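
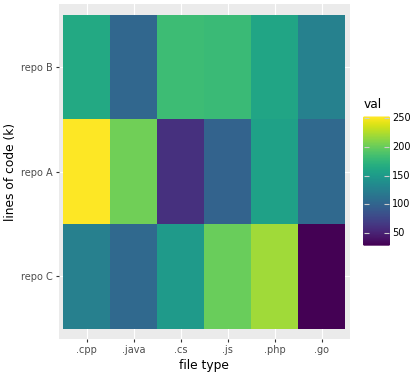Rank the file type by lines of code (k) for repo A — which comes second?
Top 3 for repo A: .cpp ≈ 260, .java ≈ 200, .php ≈ 160.

.java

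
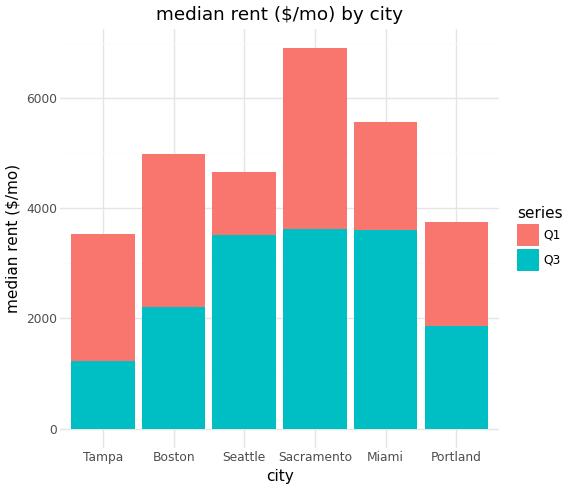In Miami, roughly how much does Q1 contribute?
Q1 top ≈ 6000, bottom ≈ 4000; segment ≈ 2000.

≈ 2000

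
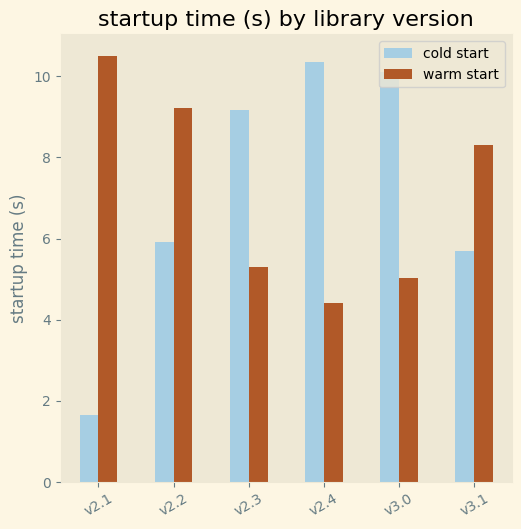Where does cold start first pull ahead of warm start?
v2.2: cold start ≈ 6 vs warm start ≈ 9 (not yet); v2.3: cold start ≈ 9 vs warm start ≈ 5 (first crossover).

v2.3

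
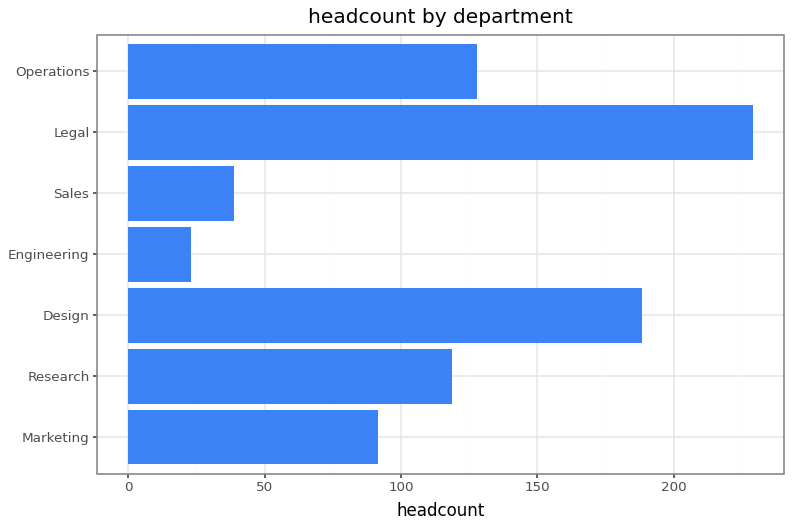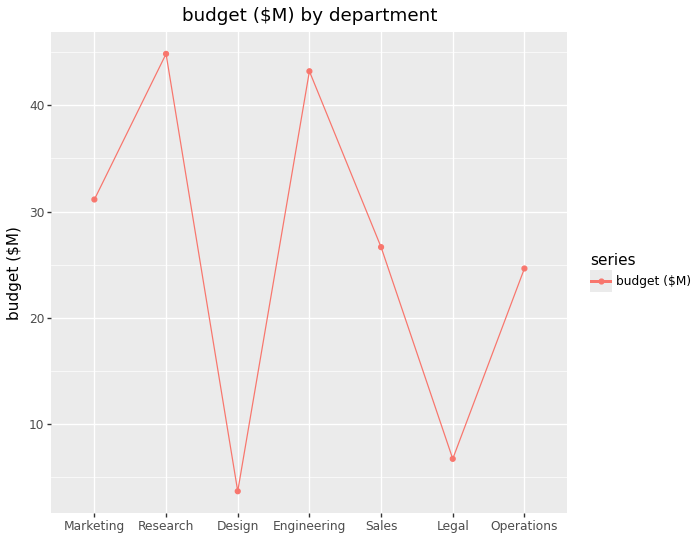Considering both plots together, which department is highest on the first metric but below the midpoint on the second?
Chart 2 median budget ($M) ≈ 25; below-median departments: Design, Legal, Operations. Among those, Legal has the highest headcount (≈ 225).

Legal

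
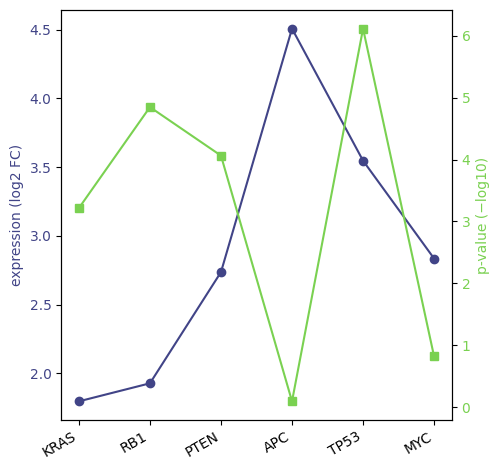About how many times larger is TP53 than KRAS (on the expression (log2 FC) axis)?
≈ 1.75×

TP53 ≈ 3.5, KRAS ≈ 2.0; 3.5/2.0 ≈ 1.75.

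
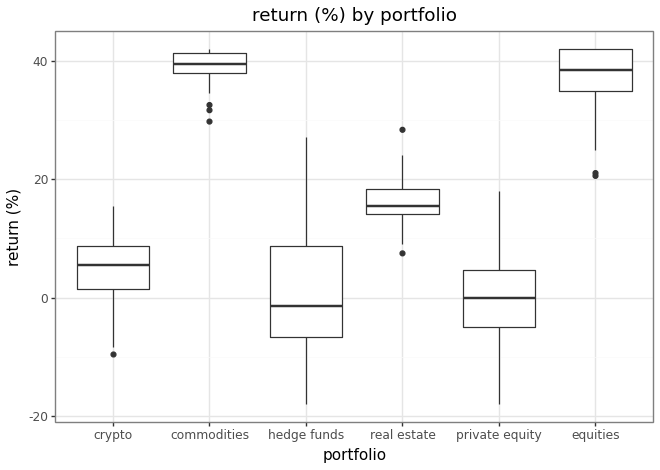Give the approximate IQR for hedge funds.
≈ 15

Q3 ≈ 10, Q1 ≈ -5; IQR ≈ 15.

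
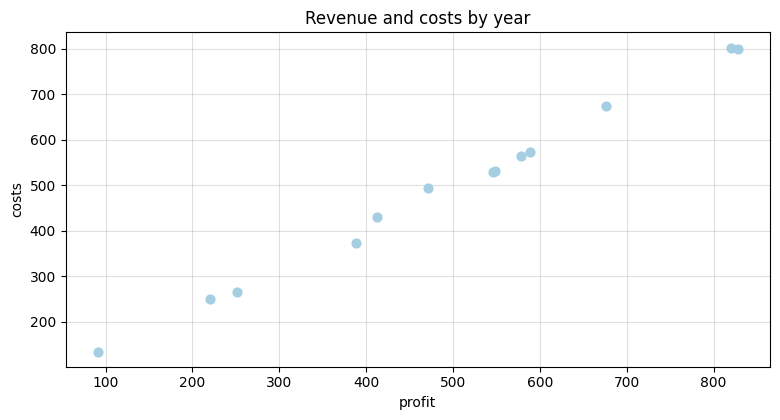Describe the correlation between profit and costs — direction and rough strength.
Points are positively correlated; strong (|r| ≈ 1.0).

positive, strong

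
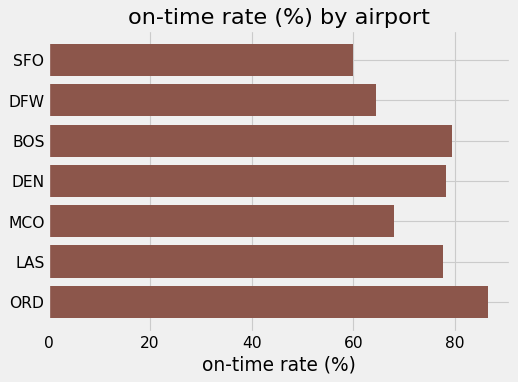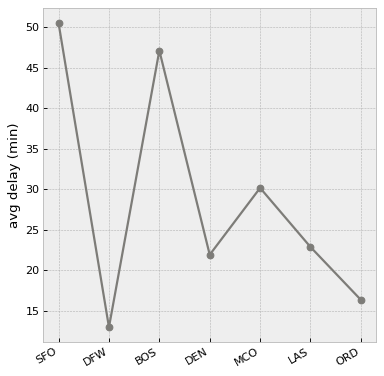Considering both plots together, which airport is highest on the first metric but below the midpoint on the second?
Chart 2 median avg delay (min) ≈ 25; below-median airports: DFW, DEN, ORD. Among those, ORD has the highest on-time rate (%) (≈ 90).

ORD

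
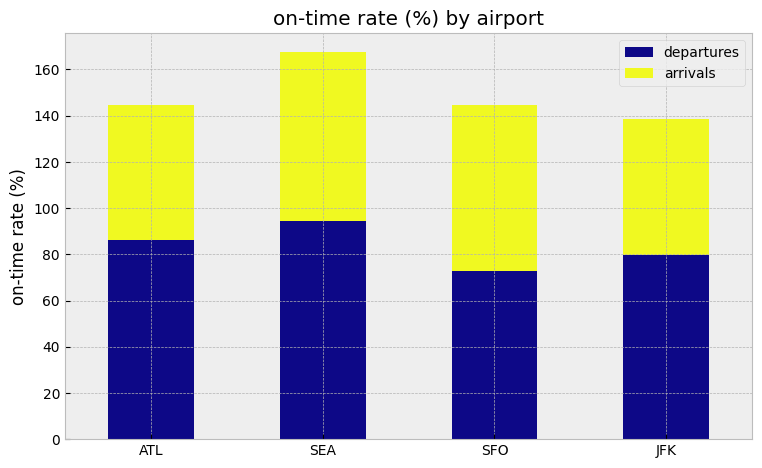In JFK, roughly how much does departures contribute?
departures top ≈ 80, bottom ≈ 0; segment ≈ 80.

≈ 80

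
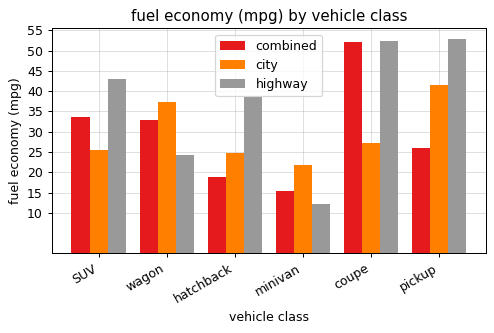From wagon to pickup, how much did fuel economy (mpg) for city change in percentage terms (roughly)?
wagon ≈ 35, pickup ≈ 40; (40 − 35) / 35 ≈ +14.3%.

≈ +14.3%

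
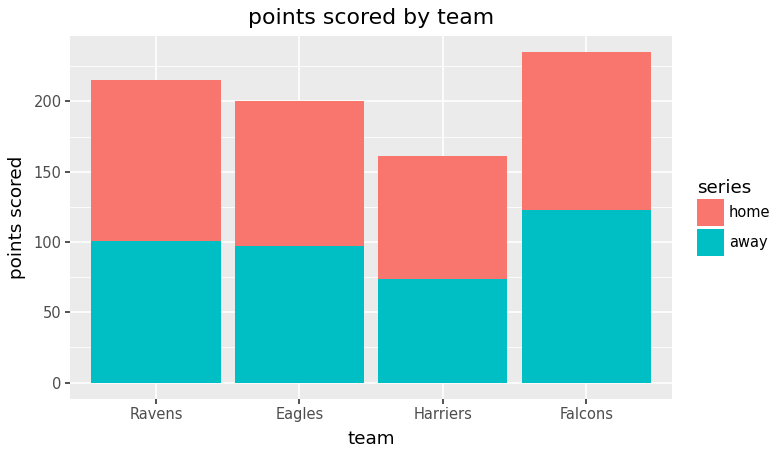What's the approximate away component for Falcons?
≈ 120

away top ≈ 120, bottom ≈ 0; segment ≈ 120.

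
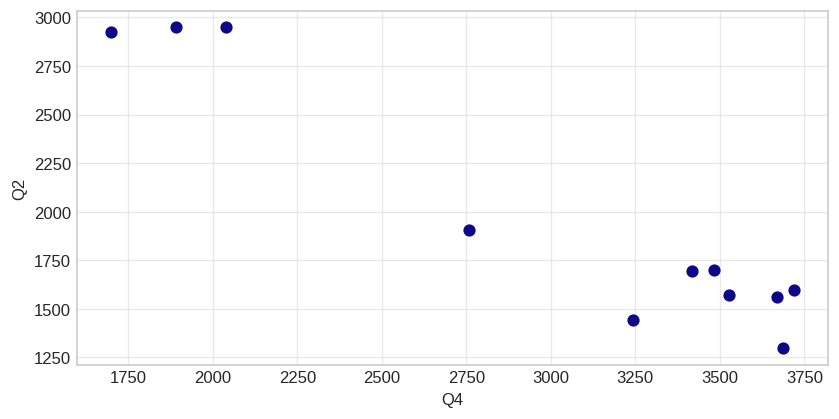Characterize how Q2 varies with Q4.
negative, strong

Points are negatively correlated; strong (|r| ≈ 1.0).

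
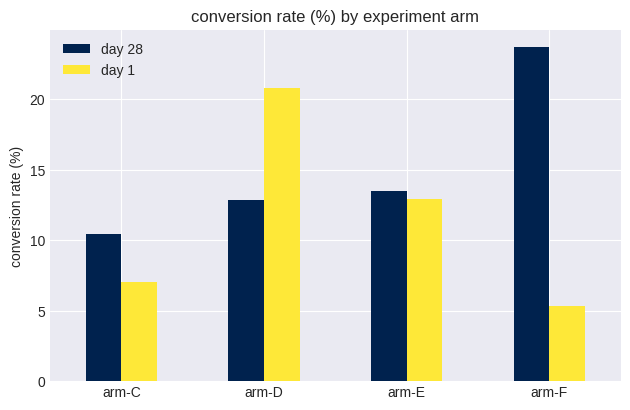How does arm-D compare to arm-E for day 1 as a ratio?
≈ 1.67×

arm-D ≈ 20, arm-E ≈ 12; 20/12 ≈ 1.67.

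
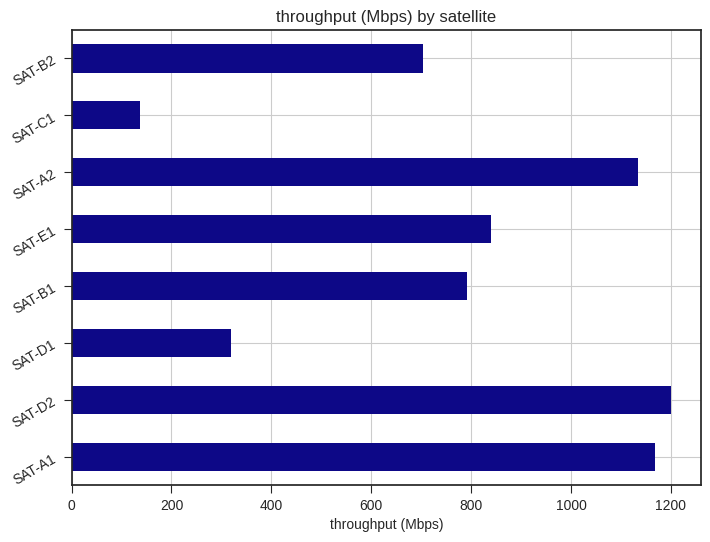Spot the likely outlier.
SAT-C1 ≈ 100; the rest sit between ≈ 300 and ≈ 1200.

SAT-C1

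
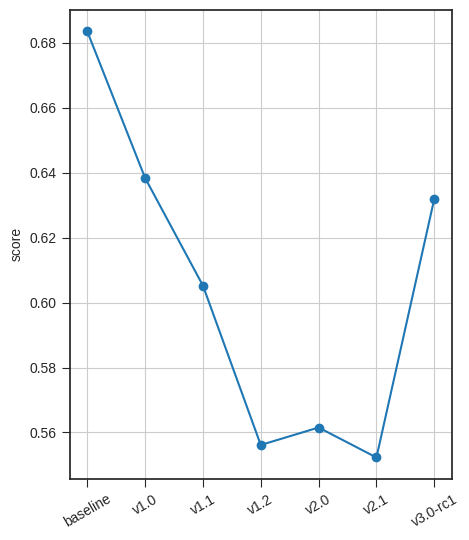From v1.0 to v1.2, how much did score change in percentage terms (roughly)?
≈ -12.5%

v1.0 ≈ 0.64, v1.2 ≈ 0.56; (0.56 − 0.64) / 0.64 ≈ -12.5%.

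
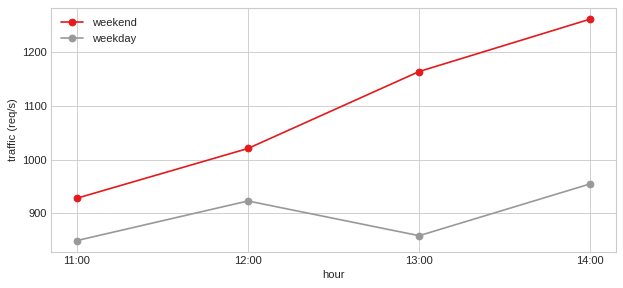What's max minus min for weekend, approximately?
Max 14:00 ≈ 1250, min 11:00 ≈ 950; range ≈ 300.

≈ 300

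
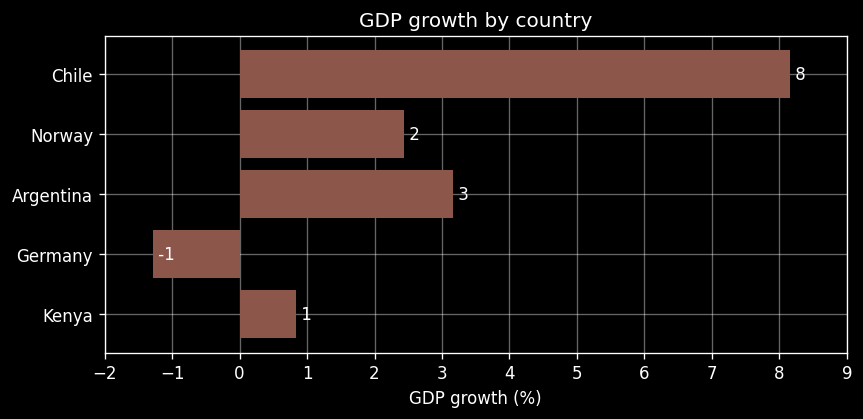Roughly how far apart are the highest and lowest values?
≈ 9

Max Chile ≈ 8, min Germany ≈ -1; range ≈ 9.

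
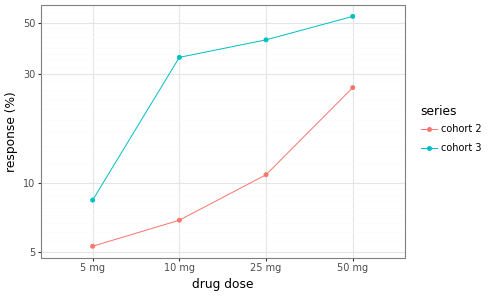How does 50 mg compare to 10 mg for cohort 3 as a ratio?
50 mg ≈ 55, 10 mg ≈ 35; 55/35 ≈ 1.57.

≈ 1.57×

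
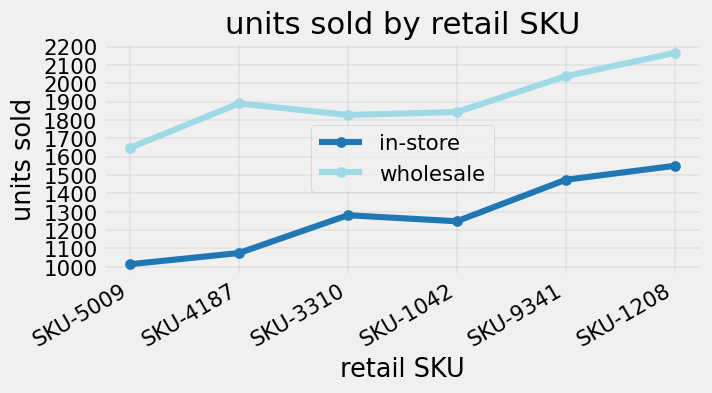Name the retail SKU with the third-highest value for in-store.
SKU-3310

Top 4 for in-store: SKU-1208 ≈ 1600, SKU-9341 ≈ 1500, SKU-3310 ≈ 1300, SKU-1042 ≈ 1200.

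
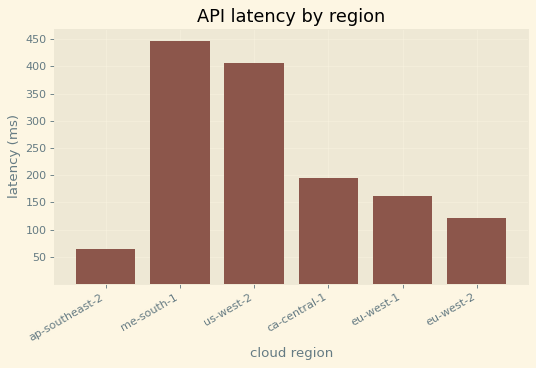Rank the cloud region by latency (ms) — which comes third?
Top 4: me-south-1 ≈ 450, us-west-2 ≈ 400, ca-central-1 ≈ 200, eu-west-1 ≈ 150.

ca-central-1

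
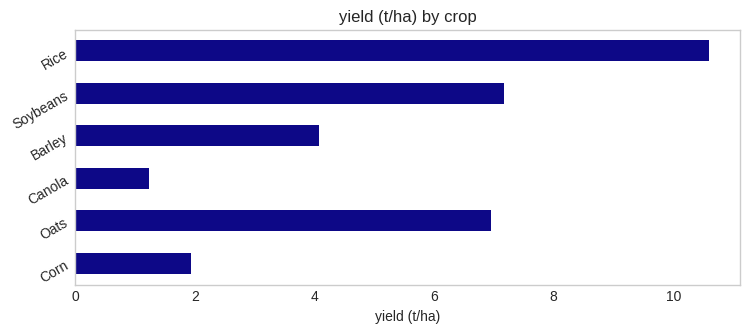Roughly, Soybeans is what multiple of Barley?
Soybeans ≈ 7, Barley ≈ 4; 7/4 ≈ 1.75.

≈ 1.75×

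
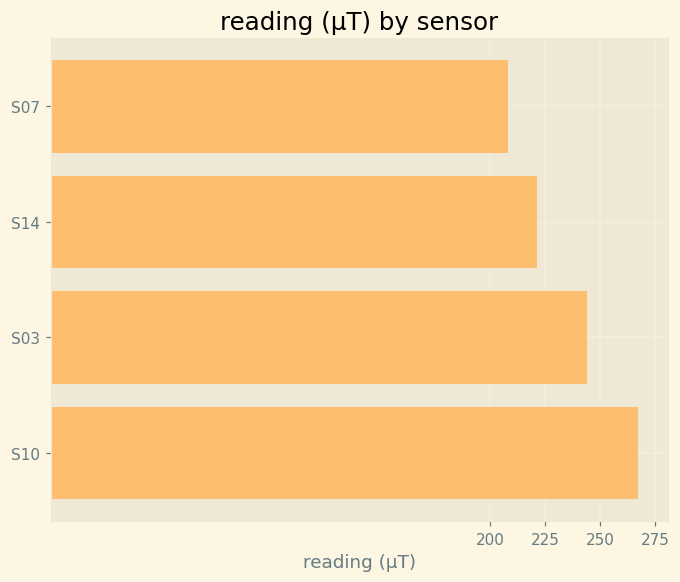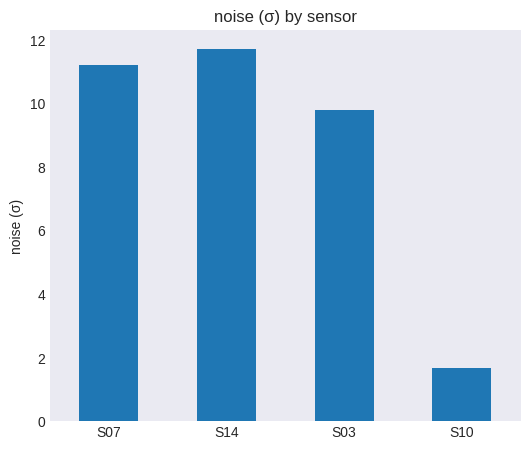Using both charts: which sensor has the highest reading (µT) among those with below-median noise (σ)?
Chart 2 median noise (σ) ≈ 10; below-median sensors: S03, S10. Among those, S10 has the highest reading (µT) (≈ 275).

S10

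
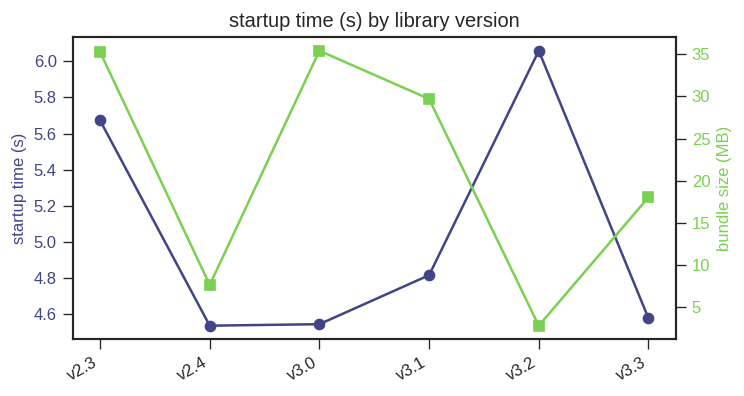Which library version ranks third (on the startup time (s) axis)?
Top 4 (on the startup time (s) axis): v3.2 ≈ 6.0, v2.3 ≈ 5.6, v3.1 ≈ 4.8, v3.3 ≈ 4.6.

v3.1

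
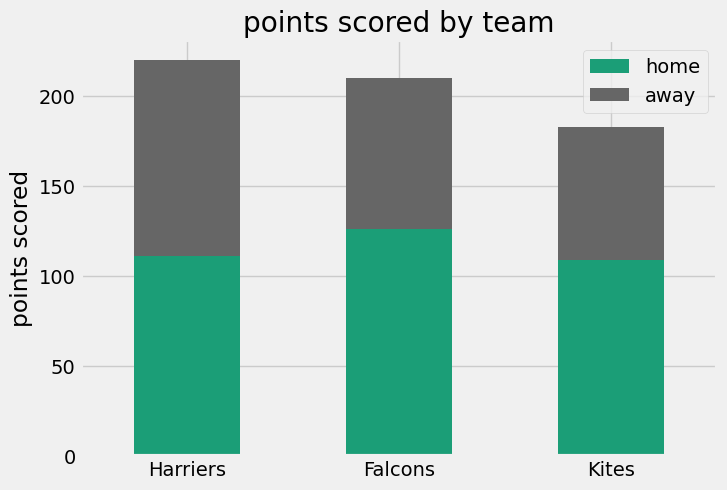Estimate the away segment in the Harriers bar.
away top ≈ 220, bottom ≈ 120; segment ≈ 100.

≈ 100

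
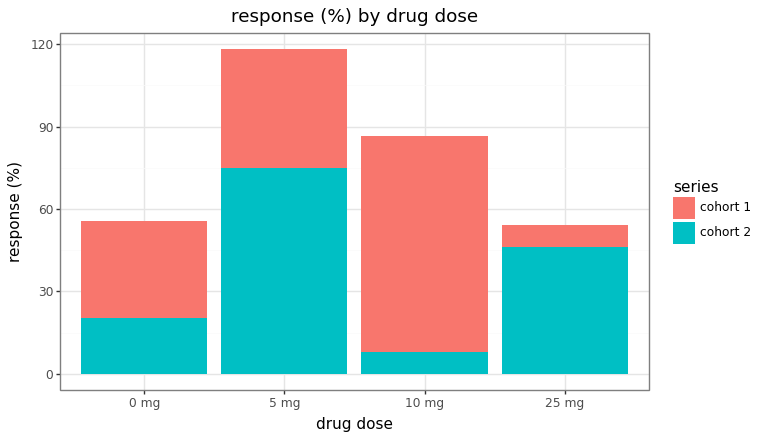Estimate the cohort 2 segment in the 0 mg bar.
cohort 2 top ≈ 20, bottom ≈ 0; segment ≈ 20.

≈ 20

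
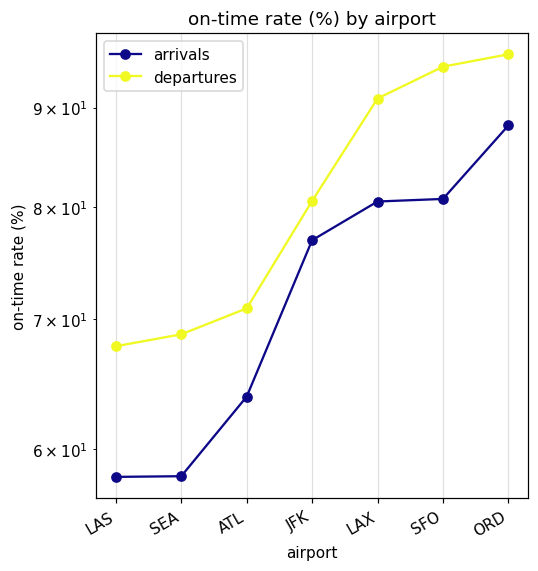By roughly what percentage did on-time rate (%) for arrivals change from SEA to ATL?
SEA ≈ 60, ATL ≈ 65; (65 − 60) / 60 ≈ +8.3%.

≈ +8.3%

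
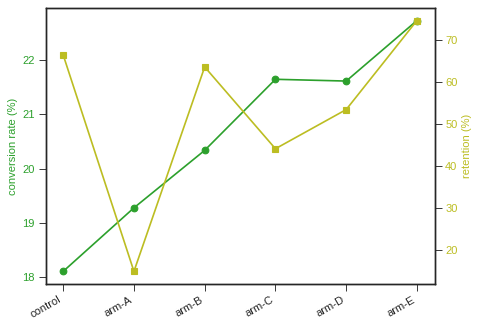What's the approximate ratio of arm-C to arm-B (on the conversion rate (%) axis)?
arm-C ≈ 21.5, arm-B ≈ 20.5; 21.5/20.5 ≈ 1.05.

≈ 1.05×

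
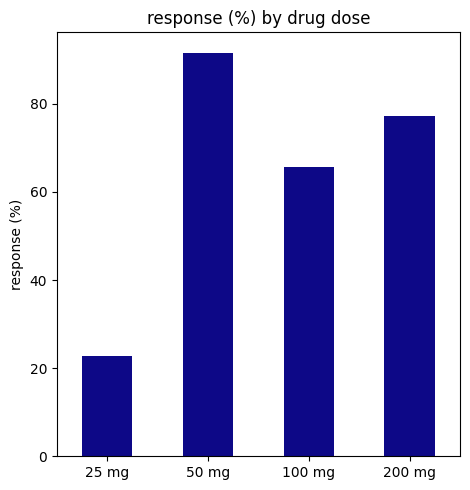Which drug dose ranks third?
Top 4: 50 mg ≈ 90, 200 mg ≈ 80, 100 mg ≈ 70, 25 mg ≈ 20.

100 mg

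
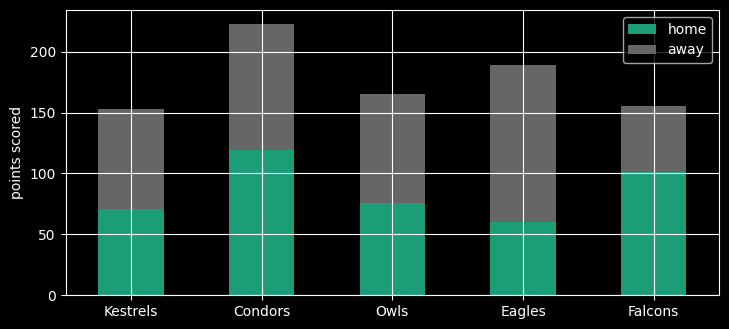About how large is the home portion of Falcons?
≈ 100

home top ≈ 100, bottom ≈ 0; segment ≈ 100.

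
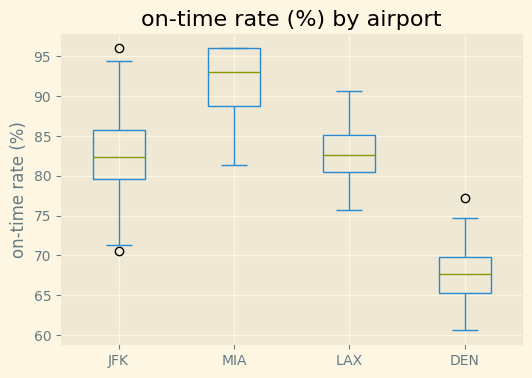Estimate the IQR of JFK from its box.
Q3 ≈ 86, Q1 ≈ 80; IQR ≈ 6.

≈ 6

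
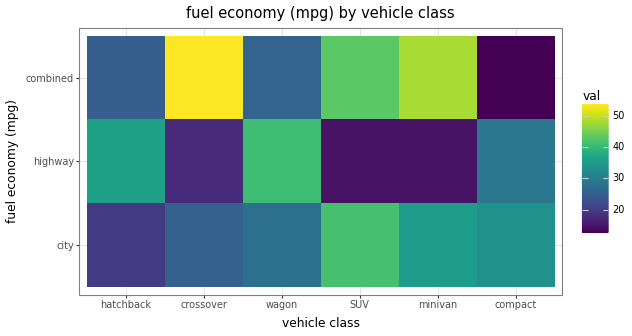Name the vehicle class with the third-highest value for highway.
Top 4 for highway: wagon ≈ 40, hatchback ≈ 35, compact ≈ 30, crossover ≈ 15.

compact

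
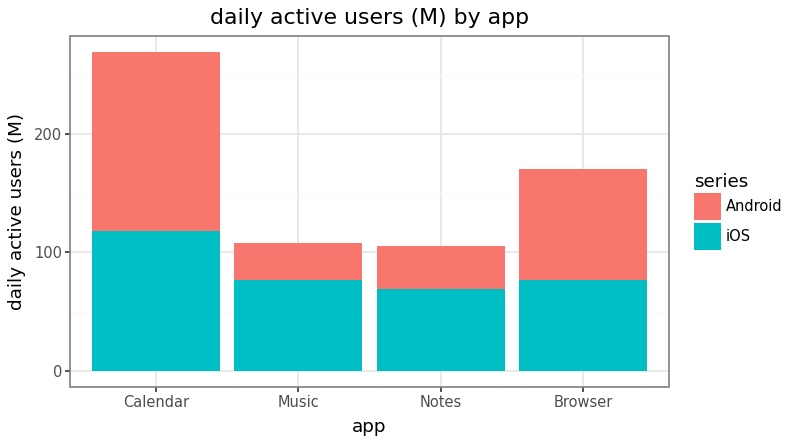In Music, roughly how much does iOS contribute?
iOS top ≈ 75, bottom ≈ 0; segment ≈ 75.

≈ 75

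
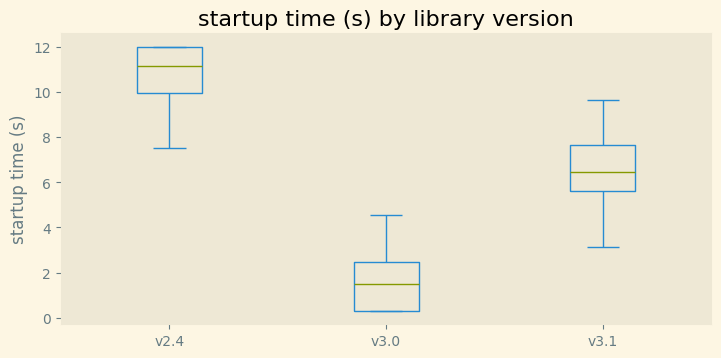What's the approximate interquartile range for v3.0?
Q3 ≈ 2, Q1 ≈ 0; IQR ≈ 2.

≈ 2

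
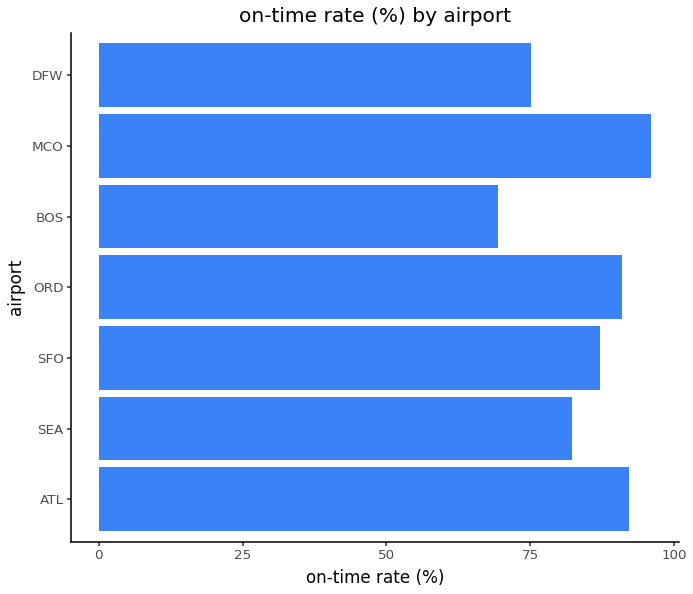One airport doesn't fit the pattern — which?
BOS

BOS ≈ 70; the rest sit between ≈ 80 and ≈ 100.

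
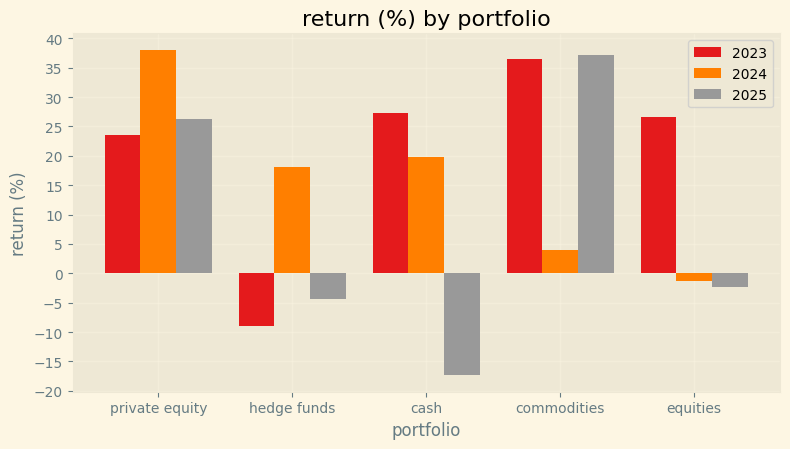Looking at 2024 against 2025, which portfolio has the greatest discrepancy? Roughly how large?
cash: 2024 ≈ 20, 2025 ≈ -15 → gap ≈ 35. Next-largest (commodities) is only ≈ 30.

cash, ≈ 35 %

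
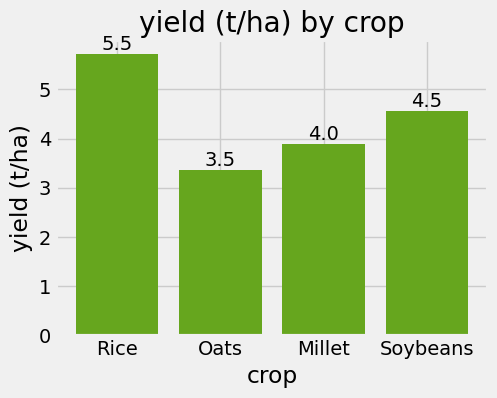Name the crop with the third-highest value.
Millet

Top 4: Rice ≈ 5.5, Soybeans ≈ 4.5, Millet ≈ 4.0, Oats ≈ 3.5.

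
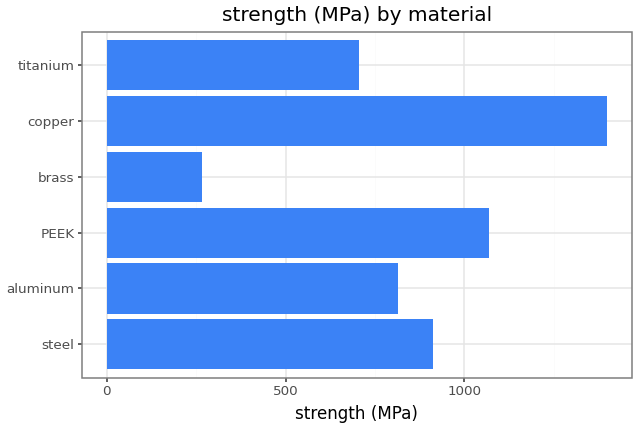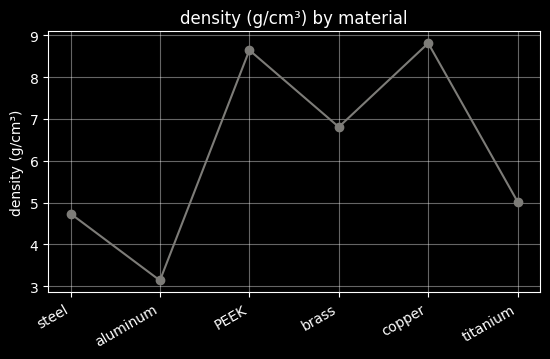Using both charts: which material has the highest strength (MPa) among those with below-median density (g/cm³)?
Chart 2 median density (g/cm³) ≈ 6; below-median materials: steel, aluminum, titanium. Among those, steel has the highest strength (MPa) (≈ 1000).

steel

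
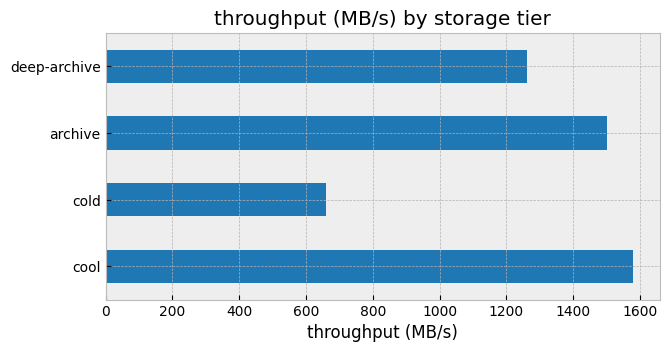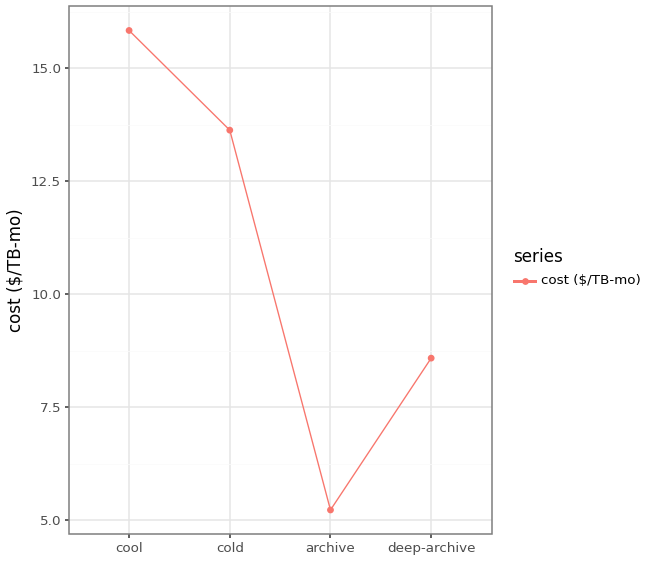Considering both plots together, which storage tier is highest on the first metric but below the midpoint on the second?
archive

Chart 2 median cost ($/TB-mo) ≈ 12; below-median storage tiers: archive, deep-archive. Among those, archive has the highest throughput (MB/s) (≈ 1600).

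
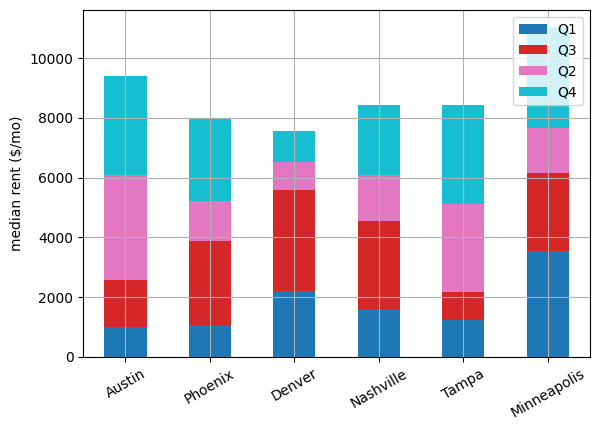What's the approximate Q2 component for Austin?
≈ 3000

Q2 top ≈ 6000, bottom ≈ 3000; segment ≈ 3000.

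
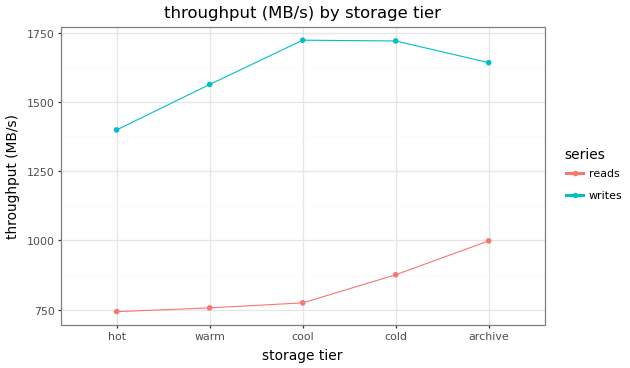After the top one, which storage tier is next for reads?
Top 3 for reads: archive ≈ 1000, cold ≈ 900, cool ≈ 800.

cold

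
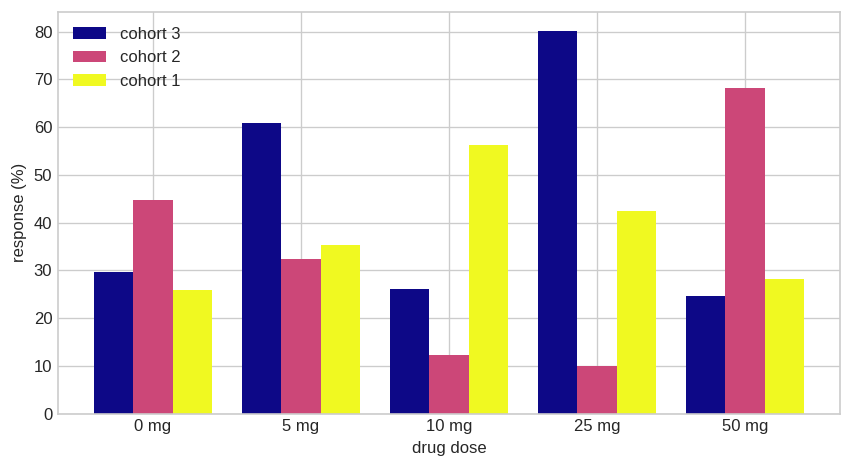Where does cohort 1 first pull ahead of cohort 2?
0 mg: cohort 1 ≈ 30 vs cohort 2 ≈ 40 (not yet); 5 mg: cohort 1 ≈ 40 vs cohort 2 ≈ 30 (first crossover).

5 mg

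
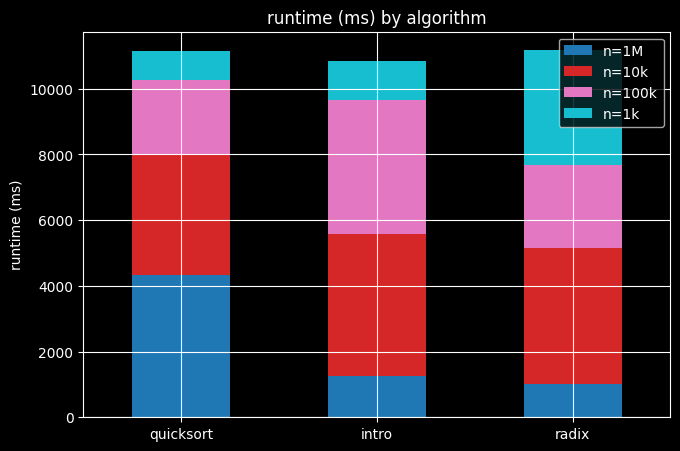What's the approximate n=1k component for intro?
≈ 1000

n=1k top ≈ 11000, bottom ≈ 10000; segment ≈ 1000.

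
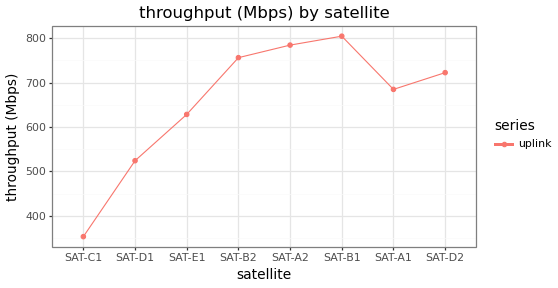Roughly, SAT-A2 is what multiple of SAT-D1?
≈ 1.6×

SAT-A2 ≈ 800, SAT-D1 ≈ 500; 800/500 ≈ 1.6.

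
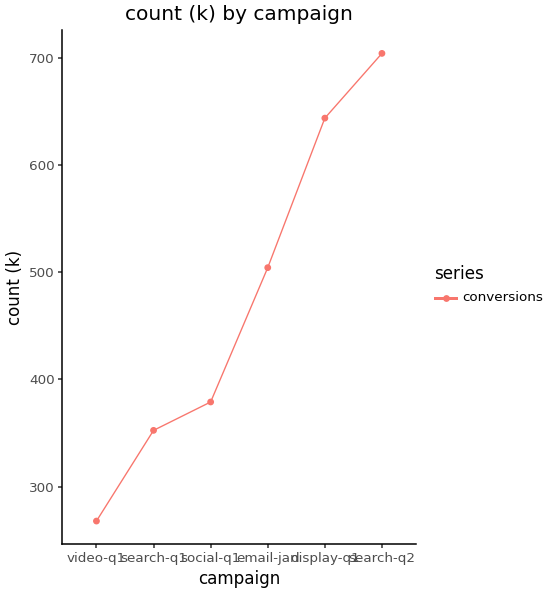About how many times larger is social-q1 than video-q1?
social-q1 ≈ 400, video-q1 ≈ 250; 400/250 ≈ 1.6.

≈ 1.6×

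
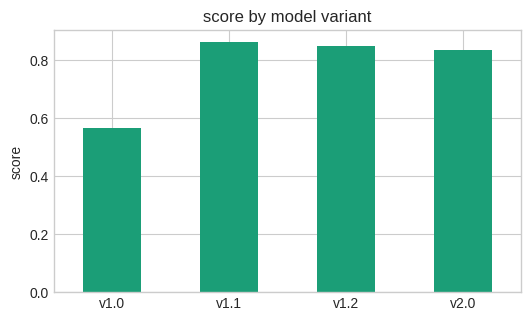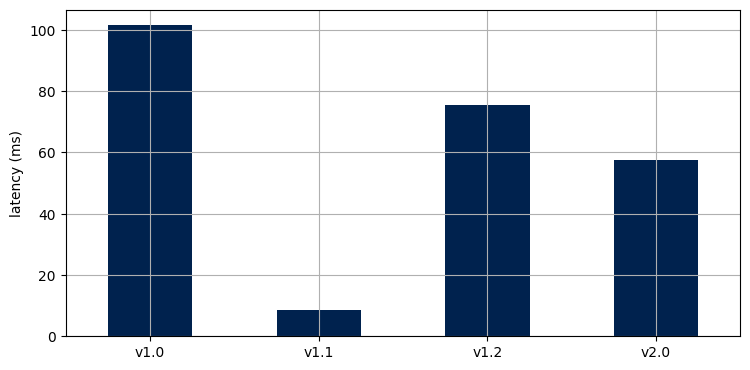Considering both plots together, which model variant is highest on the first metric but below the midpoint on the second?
v1.1

Chart 2 median latency (ms) ≈ 70; below-median model variants: v1.1, v2.0. Among those, v1.1 has the highest score (≈ 0.9).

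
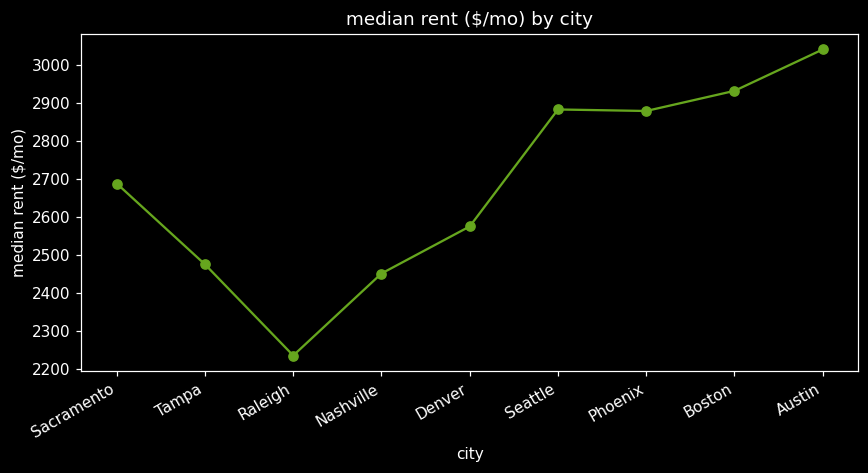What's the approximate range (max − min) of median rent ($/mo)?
Max Austin ≈ 3000, min Raleigh ≈ 2200; range ≈ 800.

≈ 800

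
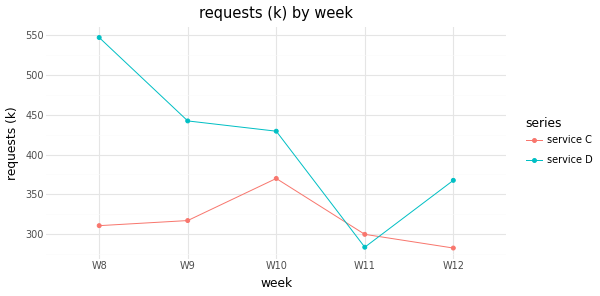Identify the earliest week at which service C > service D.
W10: service C ≈ 375 vs service D ≈ 425 (not yet); W11: service C ≈ 300 vs service D ≈ 275 (first crossover).

W11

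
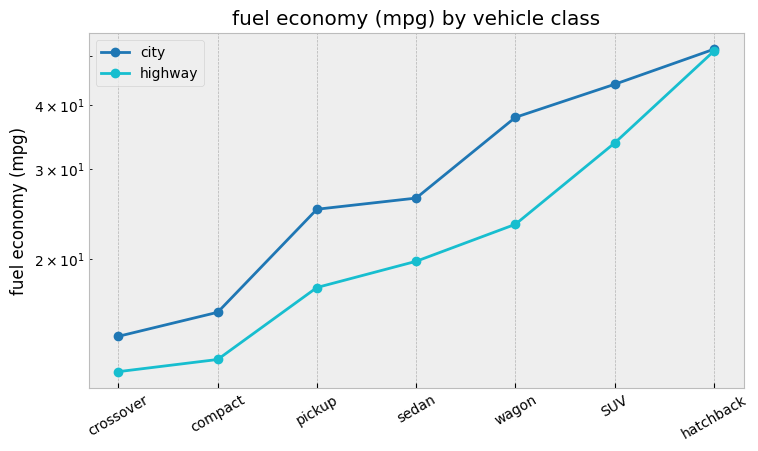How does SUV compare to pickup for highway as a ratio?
SUV ≈ 35, pickup ≈ 20; 35/20 ≈ 1.75.

≈ 1.75×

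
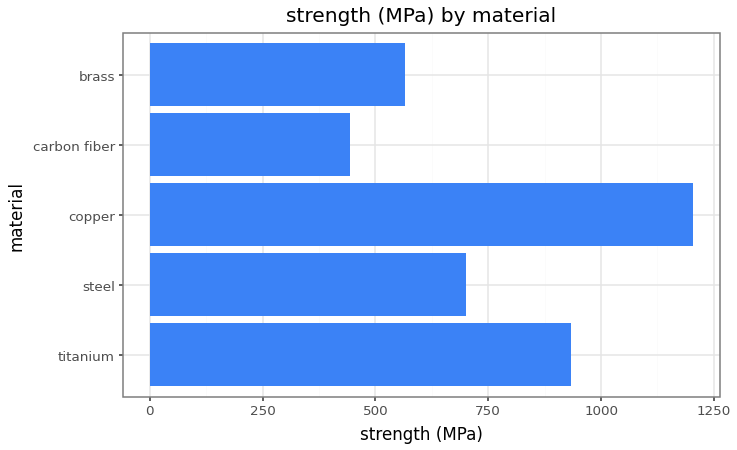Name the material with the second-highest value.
Top 3: copper ≈ 1200, titanium ≈ 1000, steel ≈ 800.

titanium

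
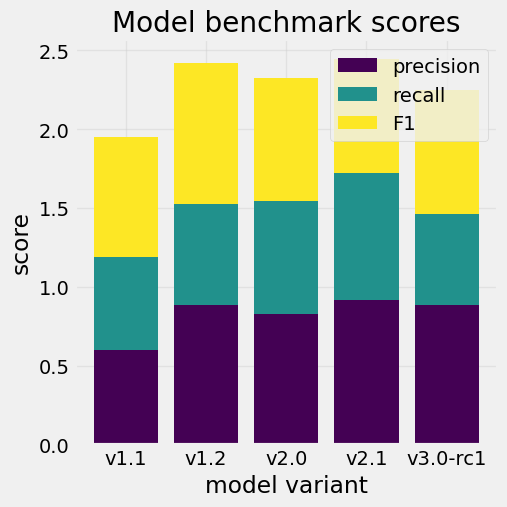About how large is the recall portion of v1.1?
recall top ≈ 1.0, bottom ≈ 0.5; segment ≈ 0.5.

≈ 0.5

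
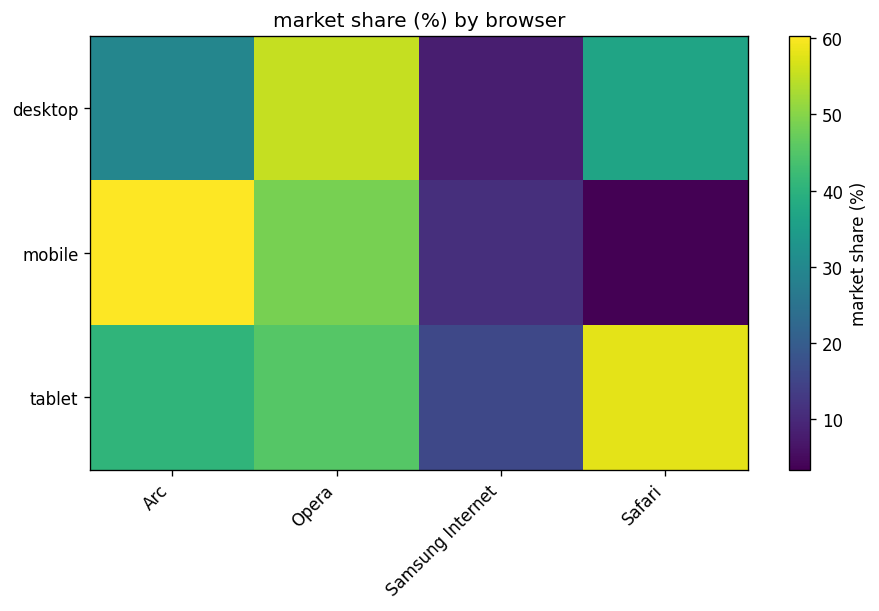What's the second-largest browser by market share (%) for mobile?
Top 3 for mobile: Arc ≈ 60, Opera ≈ 50, Samsung Internet ≈ 10.

Opera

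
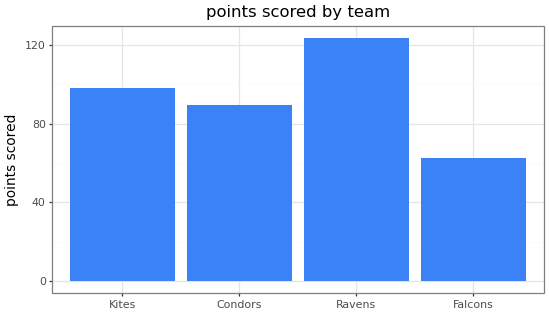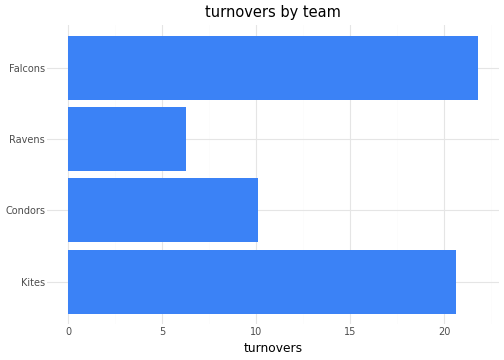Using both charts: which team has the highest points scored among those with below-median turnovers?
Ravens

Chart 2 median turnovers ≈ 15; below-median teams: Condors, Ravens. Among those, Ravens has the highest points scored (≈ 120).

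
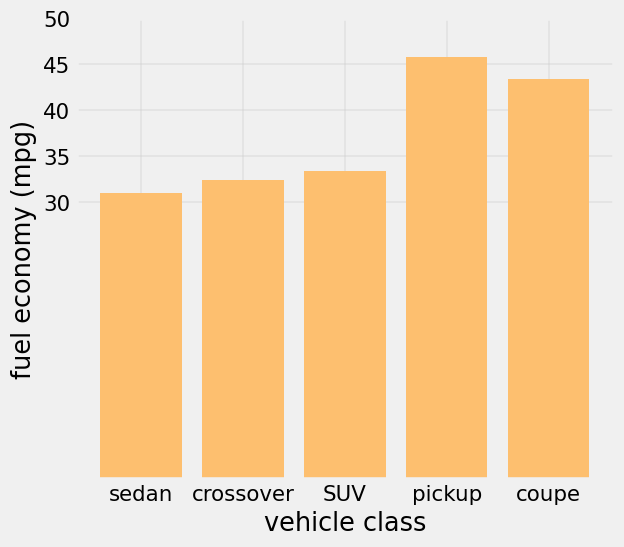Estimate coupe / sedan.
coupe ≈ 45, sedan ≈ 30; 45/30 ≈ 1.5.

≈ 1.5×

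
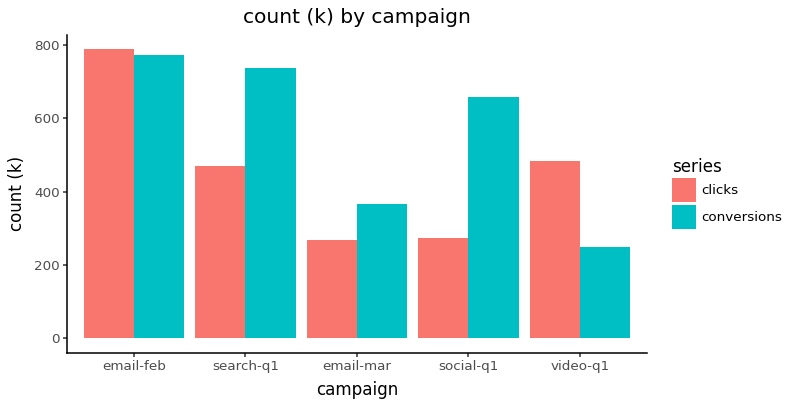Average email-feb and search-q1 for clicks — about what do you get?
≈ 650

(800 + 500) / 2 ≈ 650.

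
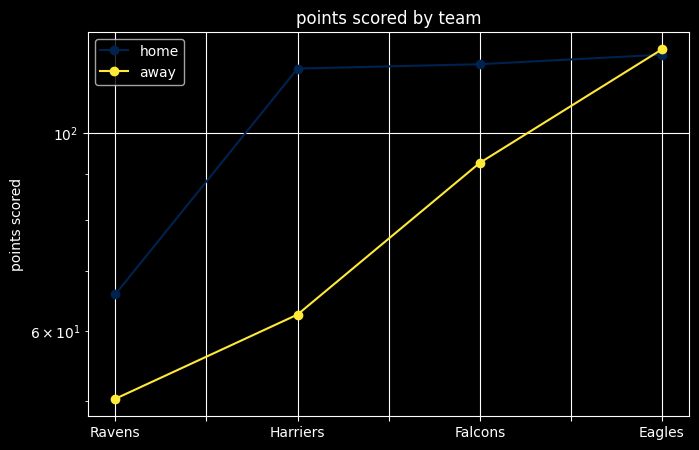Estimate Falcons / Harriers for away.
≈ 1.5×

Falcons ≈ 90, Harriers ≈ 60; 90/60 ≈ 1.5.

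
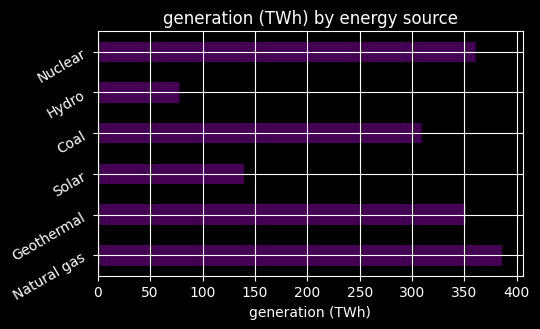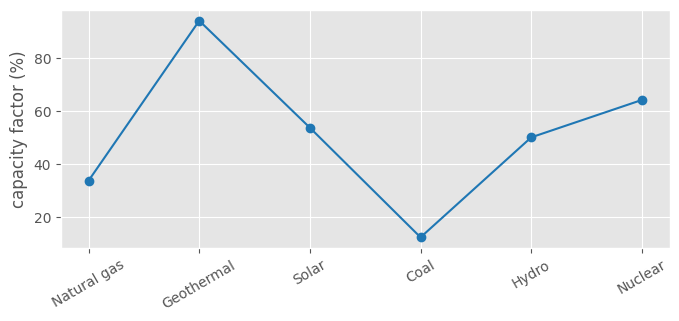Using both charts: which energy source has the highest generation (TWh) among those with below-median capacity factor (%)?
Natural gas

Chart 2 median capacity factor (%) ≈ 50; below-median energy sources: Natural gas, Coal, Hydro. Among those, Natural gas has the highest generation (TWh) (≈ 400).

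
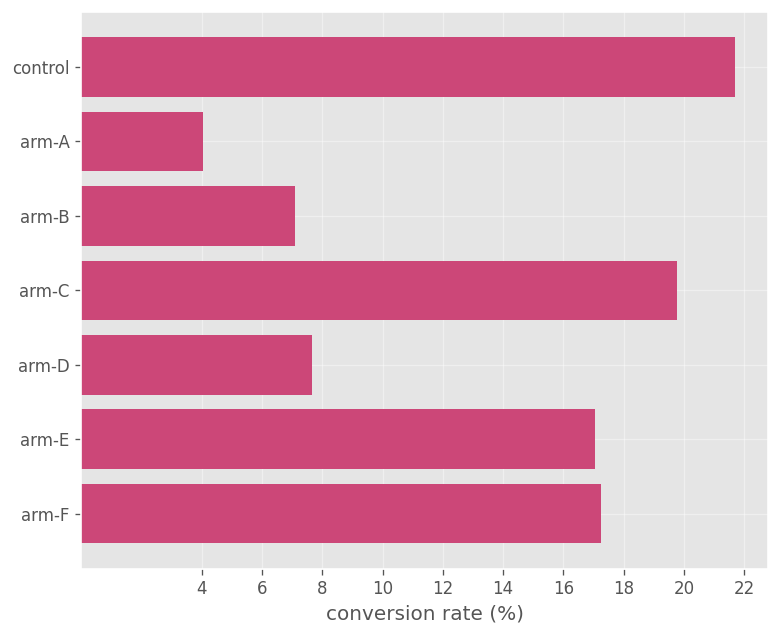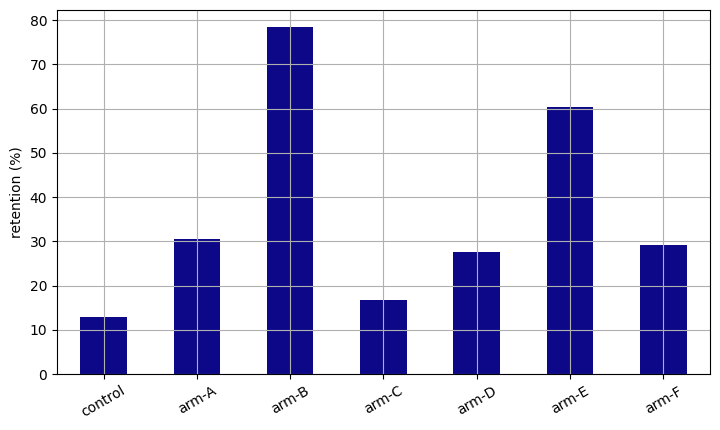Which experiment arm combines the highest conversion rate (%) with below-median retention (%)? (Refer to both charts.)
Chart 2 median retention (%) ≈ 30; below-median experiment arms: control, arm-C, arm-D. Among those, control has the highest conversion rate (%) (≈ 22).

control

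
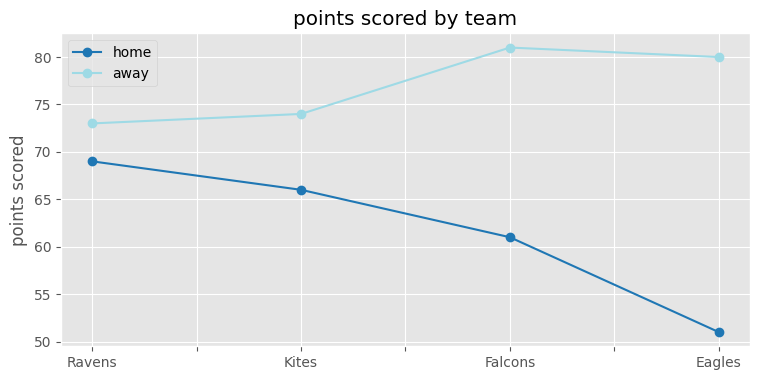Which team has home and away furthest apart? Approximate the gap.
Eagles: home ≈ 50, away ≈ 80 → gap ≈ 30. Next-largest (Falcons) is only ≈ 20.

Eagles, ≈ 30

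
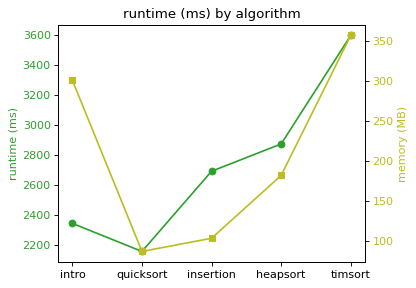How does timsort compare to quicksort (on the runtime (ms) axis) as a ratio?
≈ 1.64×

timsort ≈ 3600, quicksort ≈ 2200; 3600/2200 ≈ 1.64.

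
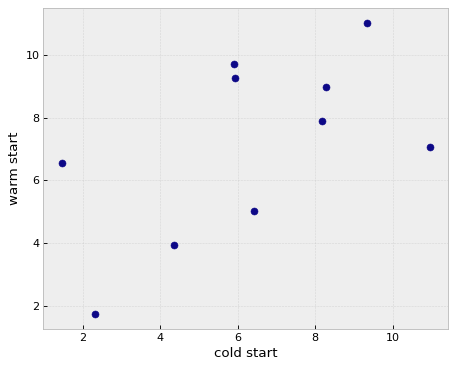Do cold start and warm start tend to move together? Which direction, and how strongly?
positive, moderate

Points are positively correlated; moderate (|r| ≈ 0.6).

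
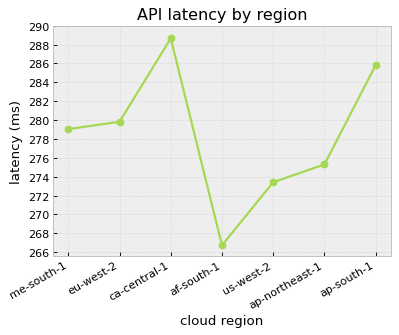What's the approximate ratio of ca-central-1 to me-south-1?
≈ 1.03×

ca-central-1 ≈ 288, me-south-1 ≈ 280; 288/280 ≈ 1.03.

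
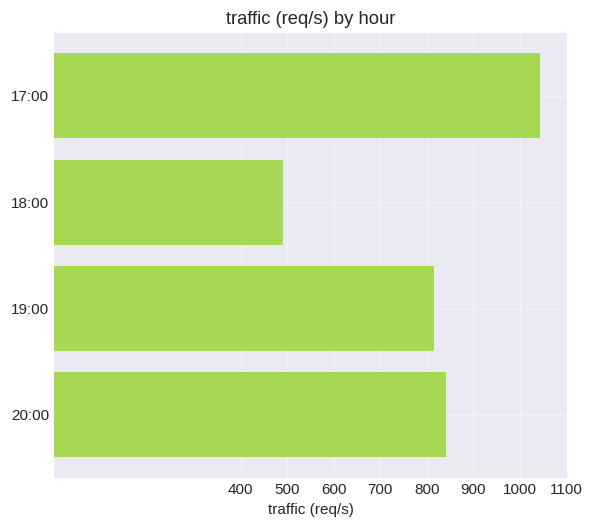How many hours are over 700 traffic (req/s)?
Above 700: 17:00, 19:00, 20:00.

3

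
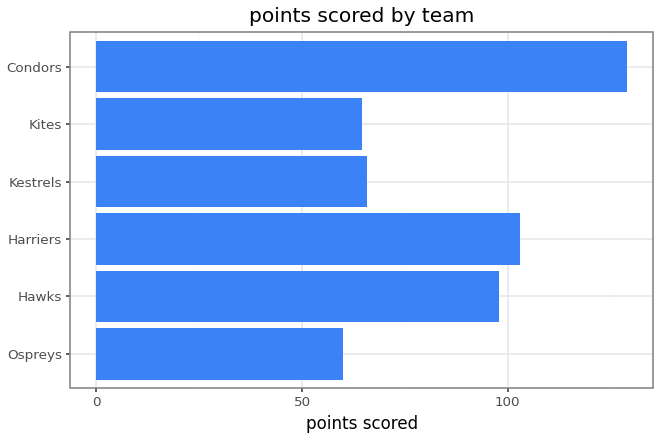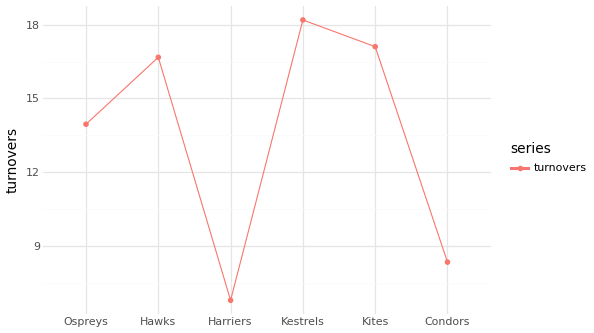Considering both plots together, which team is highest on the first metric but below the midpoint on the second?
Condors

Chart 2 median turnovers ≈ 16; below-median teams: Ospreys, Harriers, Condors. Among those, Condors has the highest points scored (≈ 120).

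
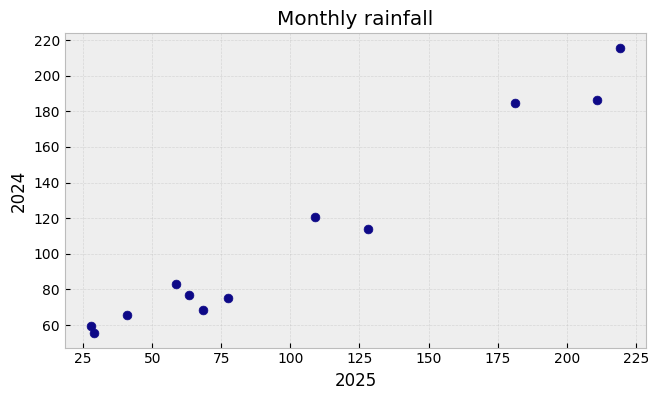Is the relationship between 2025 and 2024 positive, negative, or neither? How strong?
positive, strong

Points are positively correlated; strong (|r| ≈ 1.0).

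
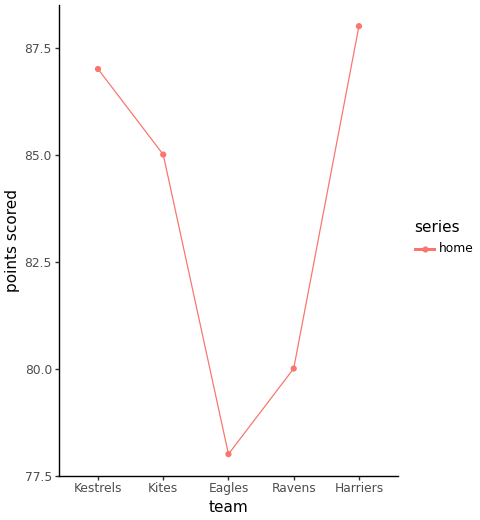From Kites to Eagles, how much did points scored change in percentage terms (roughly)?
Kites ≈ 85, Eagles ≈ 78; (78 − 85) / 85 ≈ -8.2%.

≈ -8.2%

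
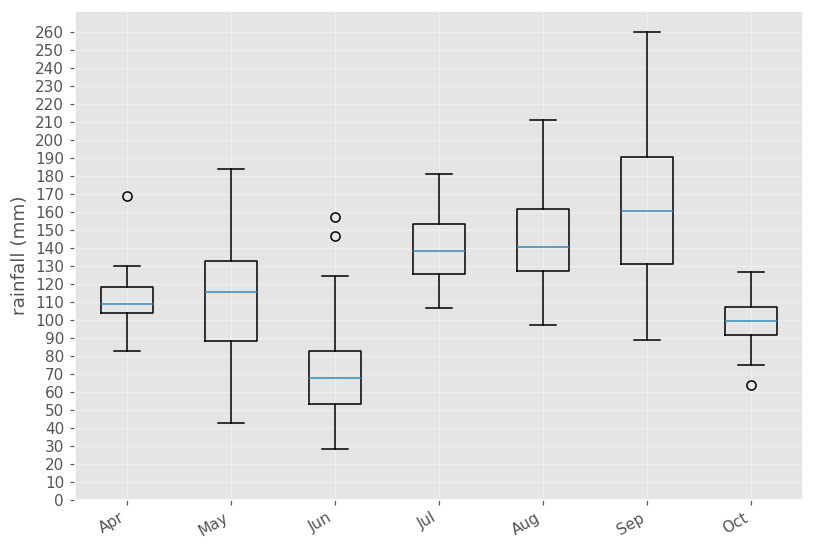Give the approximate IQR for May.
Q3 ≈ 130, Q1 ≈ 90; IQR ≈ 40.

≈ 40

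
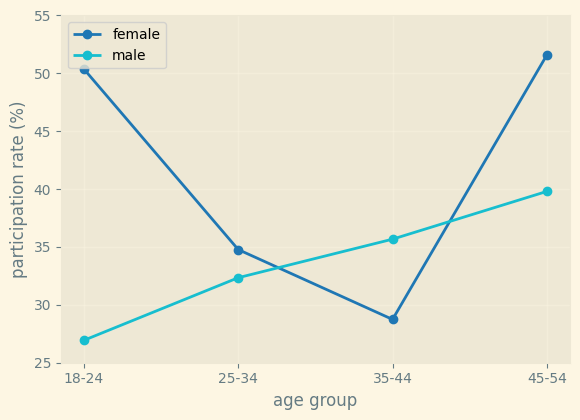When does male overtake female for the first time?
35-44

25-34: male ≈ 30 vs female ≈ 35 (not yet); 35-44: male ≈ 35 vs female ≈ 30 (first crossover).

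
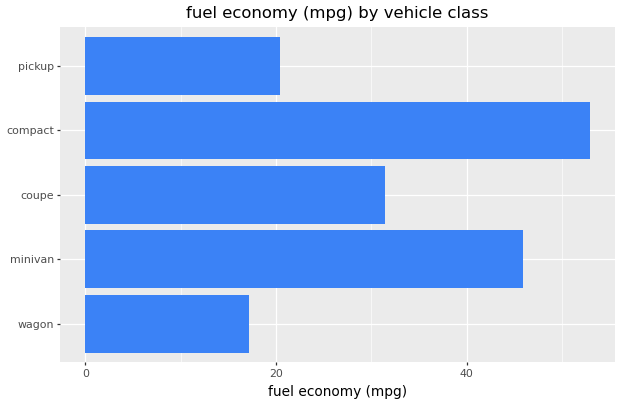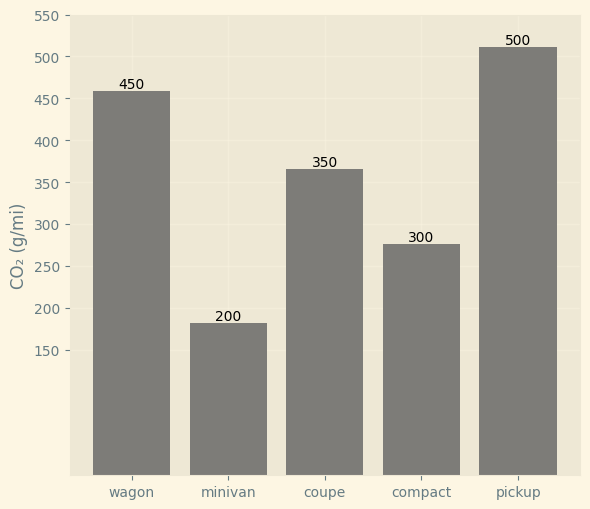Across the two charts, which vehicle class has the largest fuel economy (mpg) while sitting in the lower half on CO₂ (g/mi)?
compact

Chart 2 median CO₂ (g/mi) ≈ 350; below-median vehicle classes: minivan, compact. Among those, compact has the highest fuel economy (mpg) (≈ 55).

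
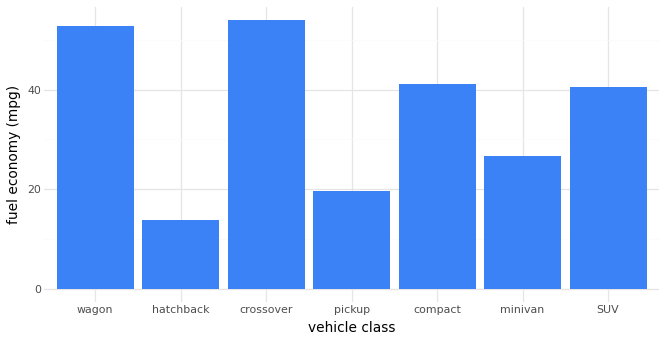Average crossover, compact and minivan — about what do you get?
(55 + 40 + 25) / 3 ≈ 40.

≈ 40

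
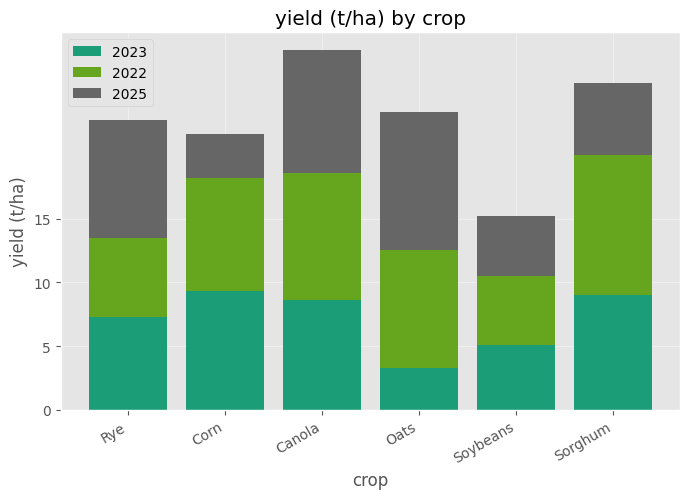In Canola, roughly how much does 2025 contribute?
≈ 10

2025 top ≈ 30, bottom ≈ 20; segment ≈ 10.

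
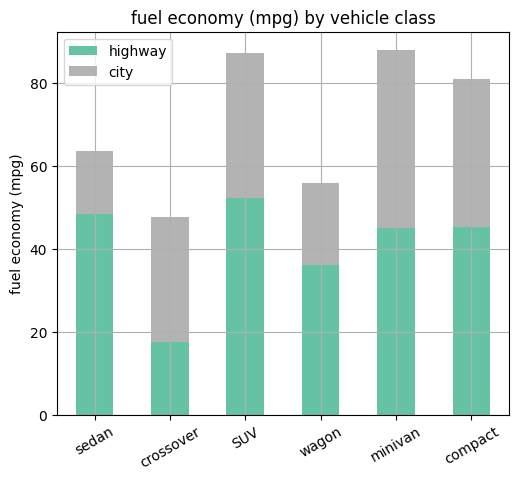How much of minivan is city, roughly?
city top ≈ 90, bottom ≈ 40; segment ≈ 50.

≈ 50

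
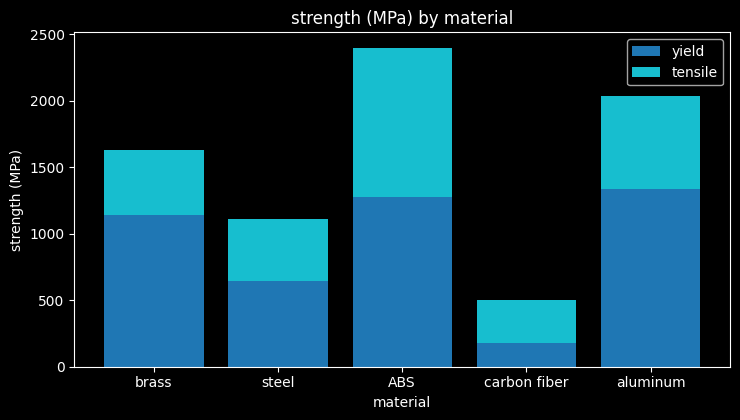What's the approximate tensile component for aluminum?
≈ 600

tensile top ≈ 2000, bottom ≈ 1400; segment ≈ 600.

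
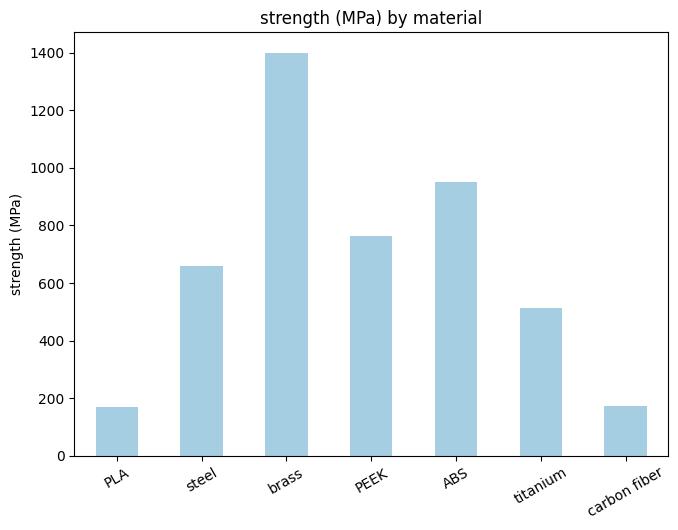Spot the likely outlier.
brass ≈ 1400; the rest sit between ≈ 200 and ≈ 1000.

brass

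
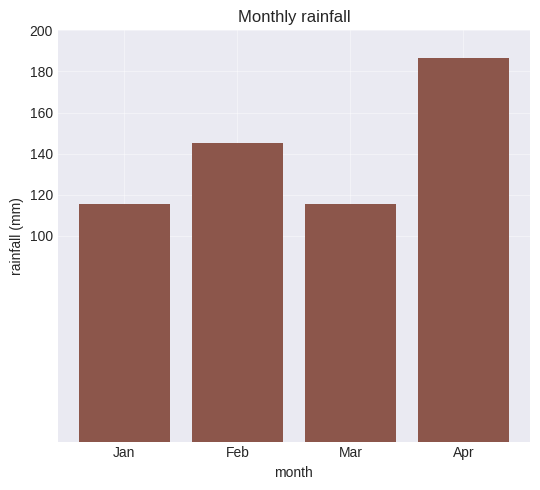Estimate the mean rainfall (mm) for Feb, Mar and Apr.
(140 + 120 + 180) / 3 ≈ 147.

≈ 147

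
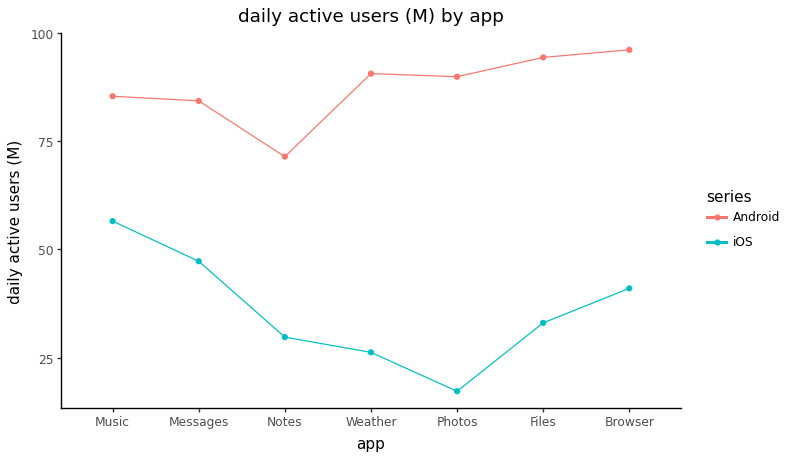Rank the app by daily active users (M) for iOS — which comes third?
Top 4 for iOS: Music ≈ 60, Messages ≈ 50, Browser ≈ 40, Files ≈ 30.

Browser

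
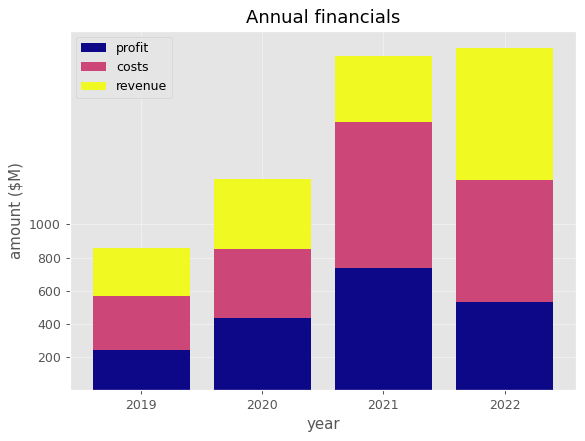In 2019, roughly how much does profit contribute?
profit top ≈ 200, bottom ≈ 0; segment ≈ 200.

≈ 200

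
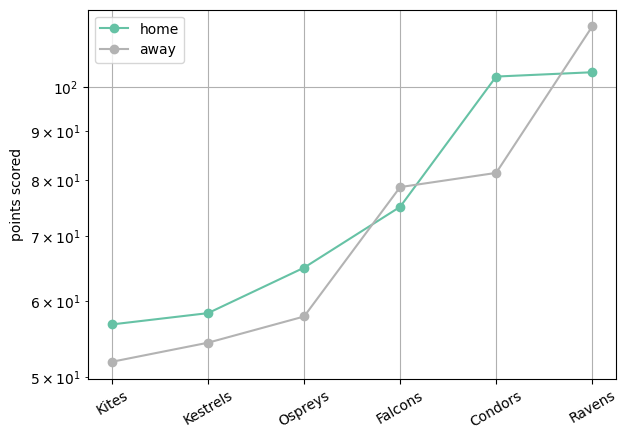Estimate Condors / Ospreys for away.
≈ 1.33×

Condors ≈ 80, Ospreys ≈ 60; 80/60 ≈ 1.33.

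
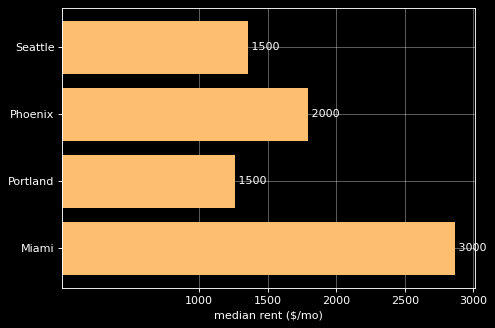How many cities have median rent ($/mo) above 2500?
1

Above 2500: Miami.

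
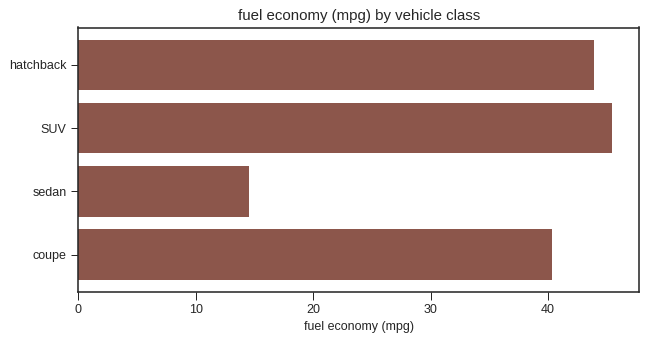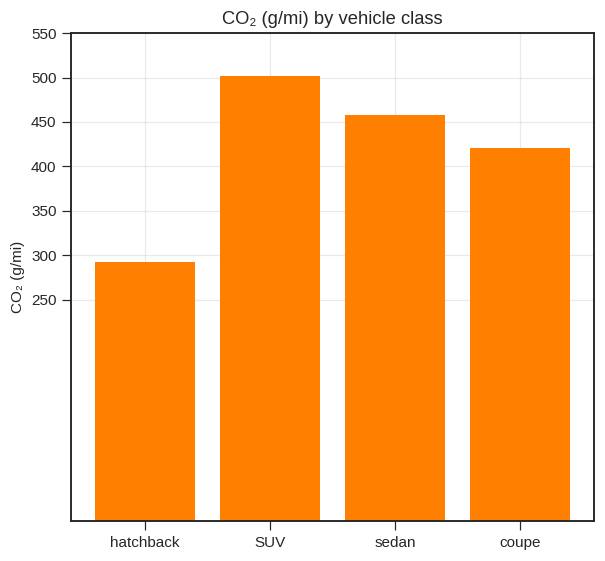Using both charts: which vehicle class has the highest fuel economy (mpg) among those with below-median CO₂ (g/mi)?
Chart 2 median CO₂ (g/mi) ≈ 450; below-median vehicle classes: hatchback, coupe. Among those, hatchback has the highest fuel economy (mpg) (≈ 45).

hatchback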